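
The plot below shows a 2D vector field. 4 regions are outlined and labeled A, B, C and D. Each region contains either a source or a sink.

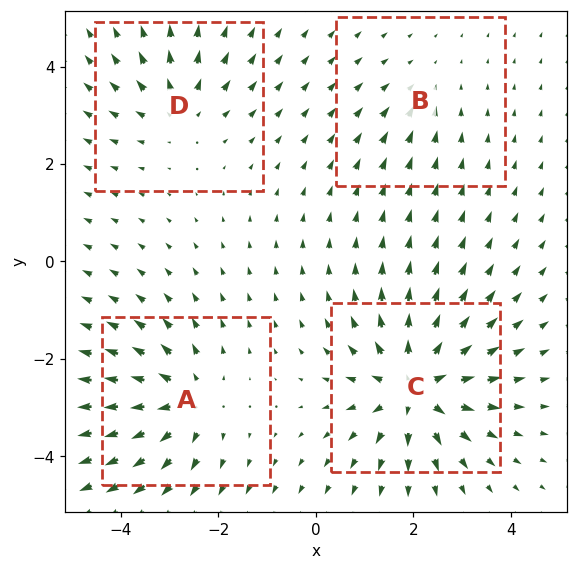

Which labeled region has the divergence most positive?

Divergence at each region's feature centre — A: about +5, B: about -2, C: about +7, D: about +4. Region C is most positive.

C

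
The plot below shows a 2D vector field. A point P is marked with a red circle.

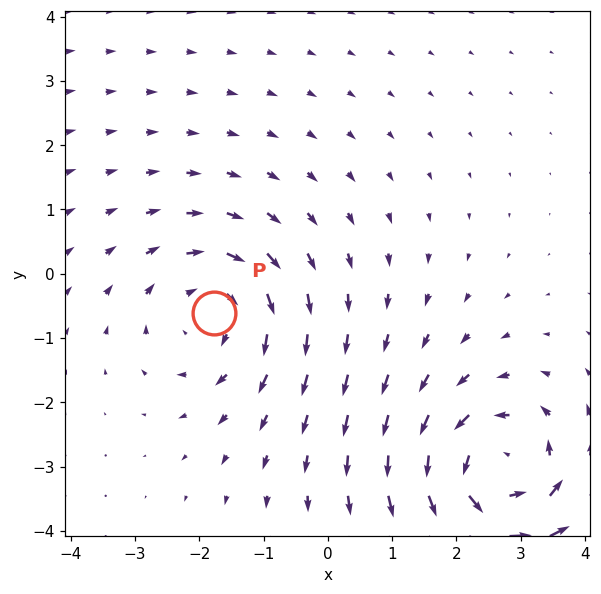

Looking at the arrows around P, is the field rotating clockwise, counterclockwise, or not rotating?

Near P at (-1.8, -0.6) the arrows circulate clockwise. The curl (z-component) there is about -3; negative curl means clockwise rotation.

clockwise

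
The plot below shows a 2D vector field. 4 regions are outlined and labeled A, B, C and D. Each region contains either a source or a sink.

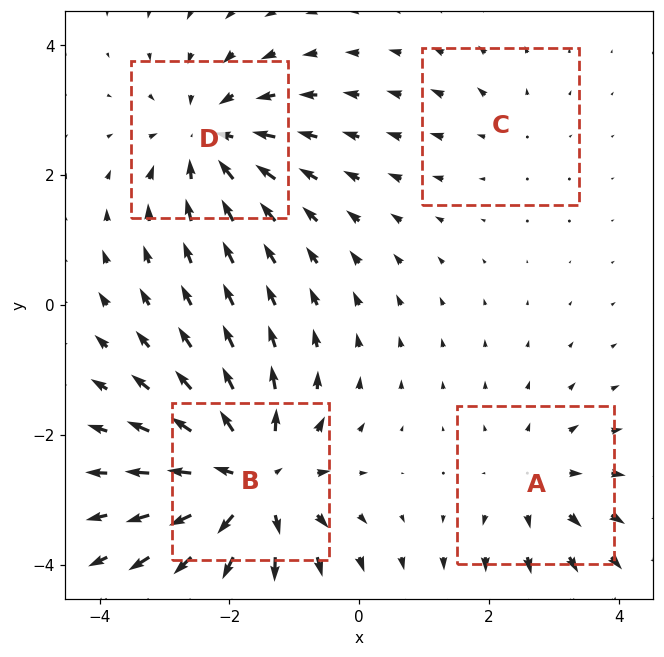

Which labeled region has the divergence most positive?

B

Divergence at each region's feature centre — A: about +3, B: about +8, C: about +2, D: about -5. Region B is most positive.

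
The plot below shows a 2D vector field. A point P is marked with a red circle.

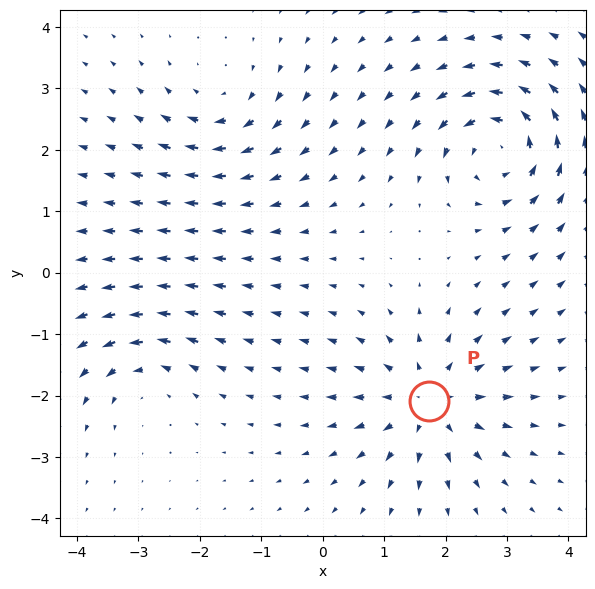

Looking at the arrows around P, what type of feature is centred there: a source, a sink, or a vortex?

At P (1.7, -2.1) the arrows spread outward. Divergence about +5, curl ≈0 — positive divergence with near-zero curl is a source.

source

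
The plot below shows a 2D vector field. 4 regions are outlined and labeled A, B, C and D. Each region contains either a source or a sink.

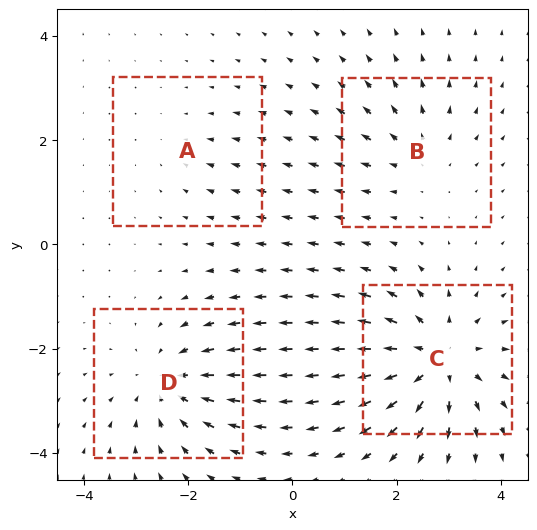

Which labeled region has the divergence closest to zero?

Divergence at each region's feature centre — A: about -2, B: about +3, C: about +7, D: about -5. Region A is closest to zero.

A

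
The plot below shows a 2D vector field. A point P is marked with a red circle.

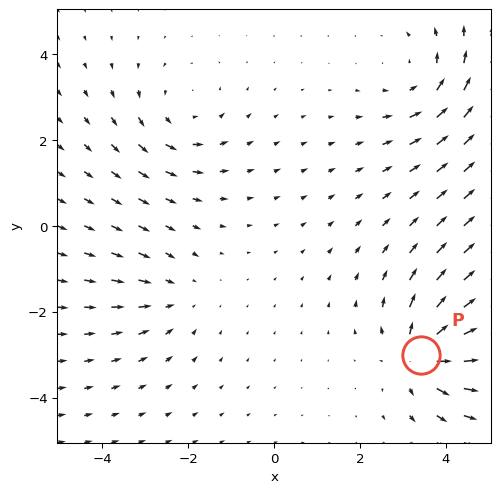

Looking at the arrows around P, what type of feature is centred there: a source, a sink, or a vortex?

source

At P (3.4, -3.0) the arrows spread outward. Divergence about +5, curl ≈0 — positive divergence with near-zero curl is a source.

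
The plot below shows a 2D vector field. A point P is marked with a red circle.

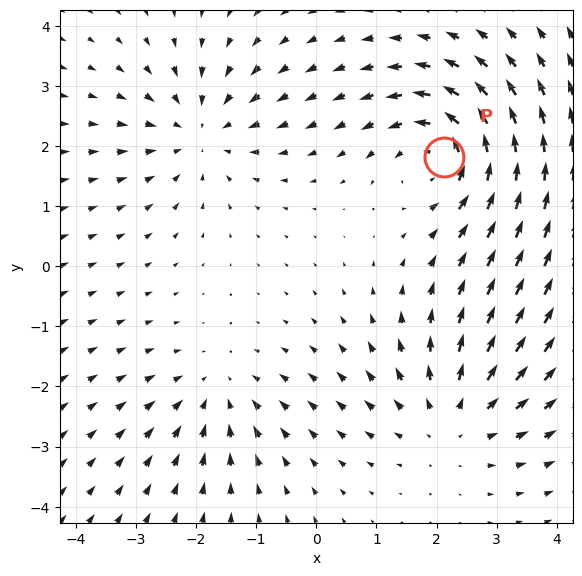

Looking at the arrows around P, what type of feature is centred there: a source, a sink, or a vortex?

vortex

At P (2.1, 1.8) the arrows circulate counterclockwise. Divergence ≈0, curl about +5 — near-zero divergence with nonzero curl is a vortex.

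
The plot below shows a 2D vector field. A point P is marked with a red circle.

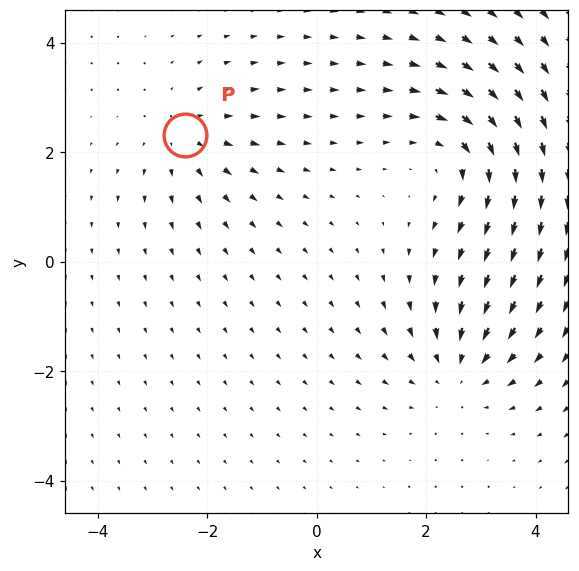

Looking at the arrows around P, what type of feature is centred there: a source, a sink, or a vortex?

At P (-2.4, 2.3) the arrows spread outward. Divergence about +3, curl ≈0 — positive divergence with near-zero curl is a source.

source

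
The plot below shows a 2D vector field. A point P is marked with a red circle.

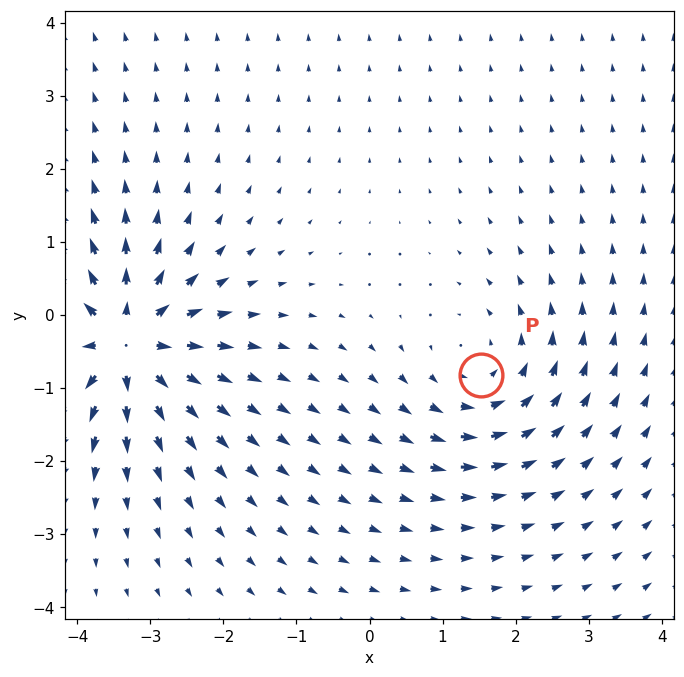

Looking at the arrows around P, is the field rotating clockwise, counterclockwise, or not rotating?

Near P at (1.5, -0.8) the arrows circulate counterclockwise. The curl (z-component) there is about +2; positive curl means counterclockwise rotation.

counterclockwise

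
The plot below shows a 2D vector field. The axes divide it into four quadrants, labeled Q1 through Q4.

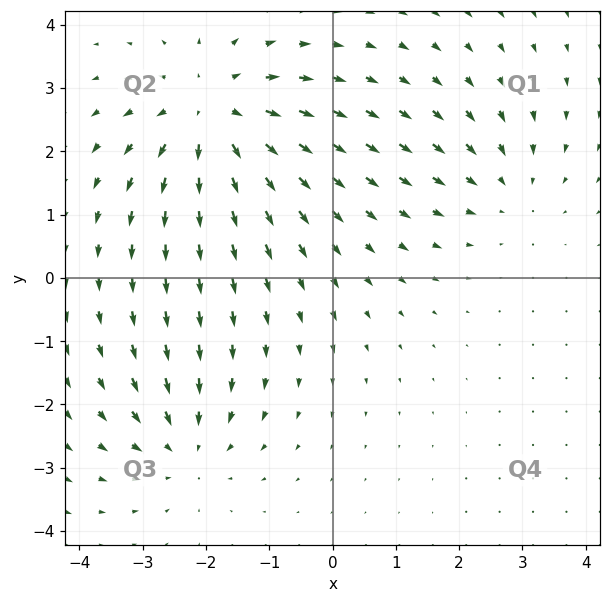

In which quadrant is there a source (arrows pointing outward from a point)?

Q2

The source sits at approximately (-1.9, 2.6), which lies in quadrant Q2. The divergence there is about +4, positive as expected for a source.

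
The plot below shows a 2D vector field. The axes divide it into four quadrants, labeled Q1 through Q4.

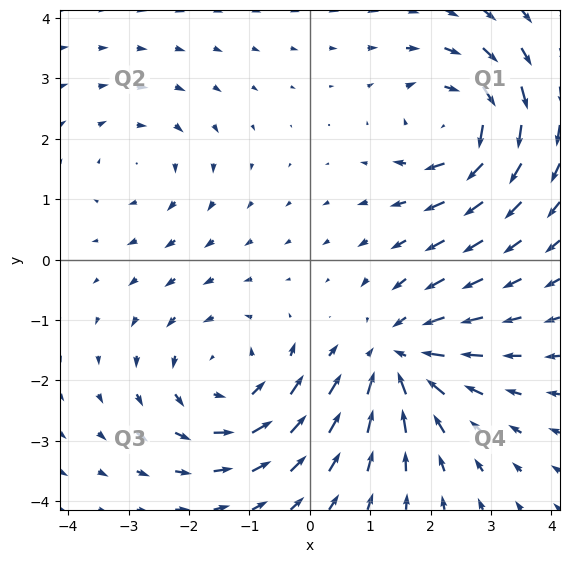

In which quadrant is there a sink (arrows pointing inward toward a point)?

Q4

The sink sits at approximately (1.4, -1.6), which lies in quadrant Q4. The divergence there is about -4, negative as expected for a sink.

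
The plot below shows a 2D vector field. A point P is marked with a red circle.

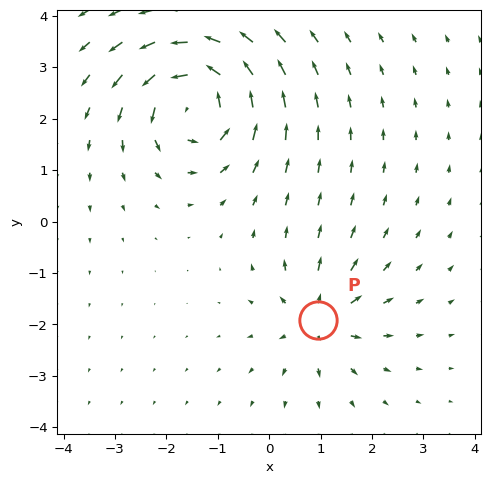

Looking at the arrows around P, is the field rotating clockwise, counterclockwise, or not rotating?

Near P at (0.9, -1.9) the arrows show no circulation. The curl there is ≈0.

not rotating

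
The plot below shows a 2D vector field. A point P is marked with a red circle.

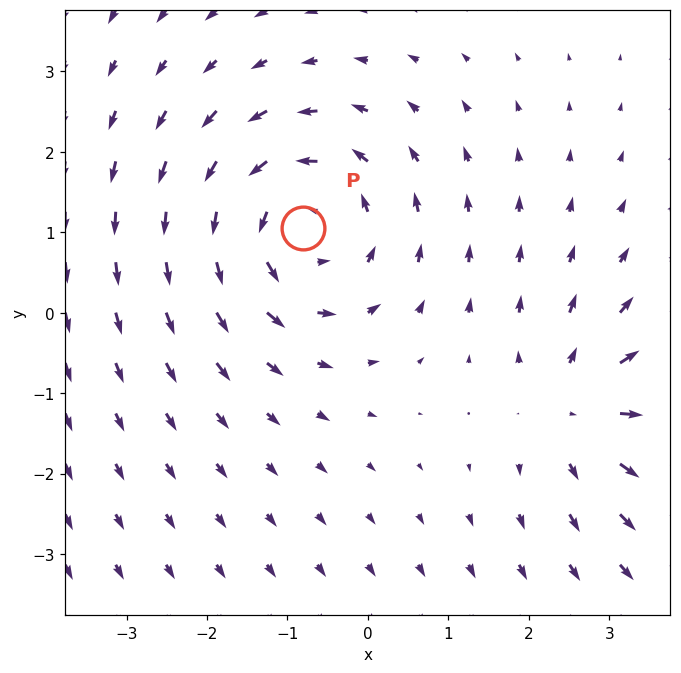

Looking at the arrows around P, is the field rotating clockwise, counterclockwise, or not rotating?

Near P at (-0.8, 1.1) the arrows circulate counterclockwise. The curl (z-component) there is about +4; positive curl means counterclockwise rotation.

counterclockwise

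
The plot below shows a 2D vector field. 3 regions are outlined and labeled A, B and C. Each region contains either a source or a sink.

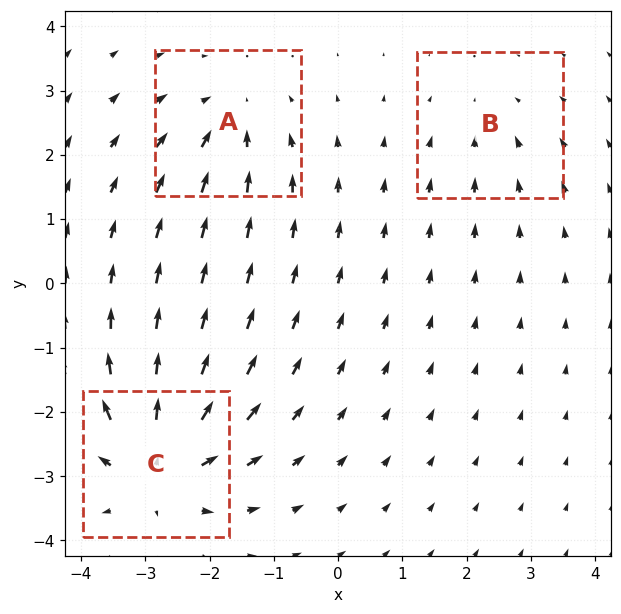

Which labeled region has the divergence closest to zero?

B

Divergence at each region's feature centre — A: about -3, B: about -2, C: about +5. Region B is closest to zero.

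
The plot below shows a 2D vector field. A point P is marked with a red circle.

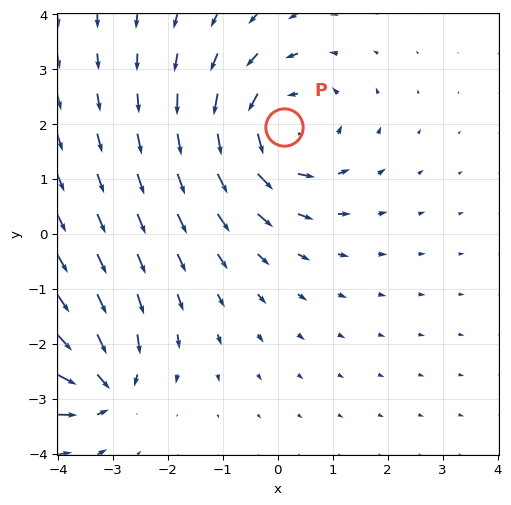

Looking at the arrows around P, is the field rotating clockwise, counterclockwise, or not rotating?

counterclockwise

Near P at (0.1, 1.9) the arrows circulate counterclockwise. The curl (z-component) there is about +4; positive curl means counterclockwise rotation.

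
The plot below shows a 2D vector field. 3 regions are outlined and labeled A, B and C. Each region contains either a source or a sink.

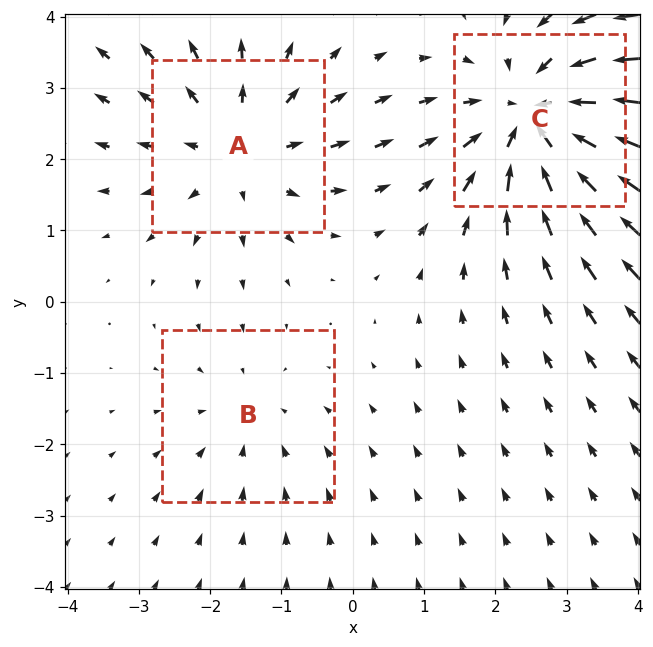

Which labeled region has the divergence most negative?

Divergence at each region's feature centre — A: about +3, B: about -2, C: about -4. Region C is most negative.

C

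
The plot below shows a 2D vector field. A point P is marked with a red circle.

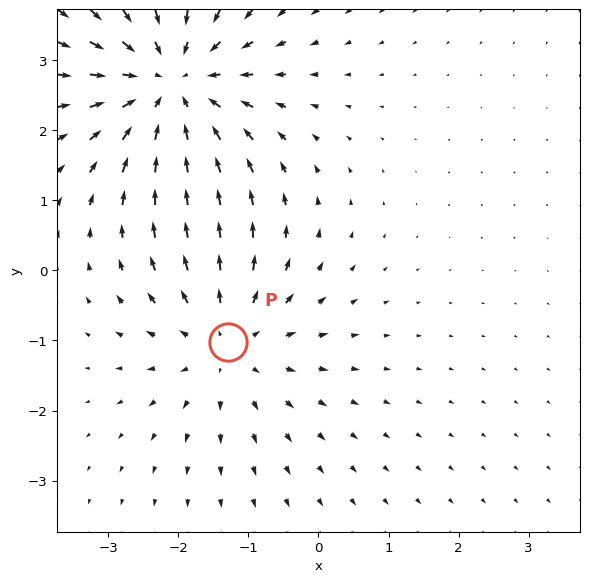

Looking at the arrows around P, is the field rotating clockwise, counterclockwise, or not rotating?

not rotating

Near P at (-1.3, -1.0) the arrows show no circulation. The curl there is ≈0.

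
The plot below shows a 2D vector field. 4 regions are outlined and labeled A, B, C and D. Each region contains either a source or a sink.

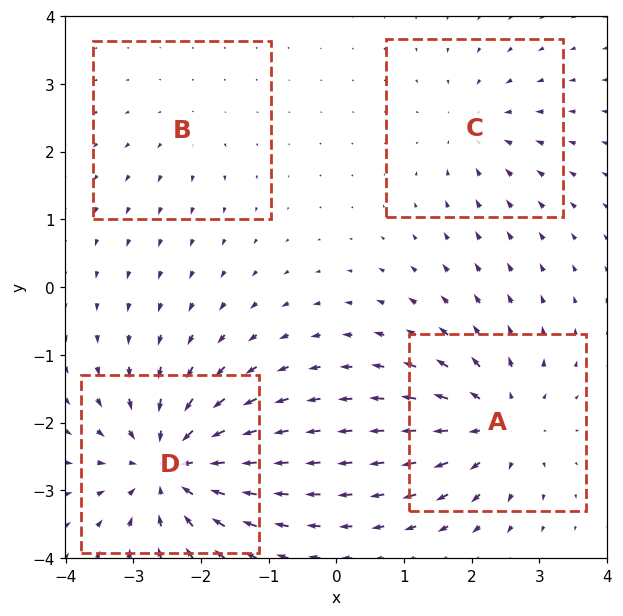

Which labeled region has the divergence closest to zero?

B

Divergence at each region's feature centre — A: about +6, B: about +2, C: about -4, D: about -7. Region B is closest to zero.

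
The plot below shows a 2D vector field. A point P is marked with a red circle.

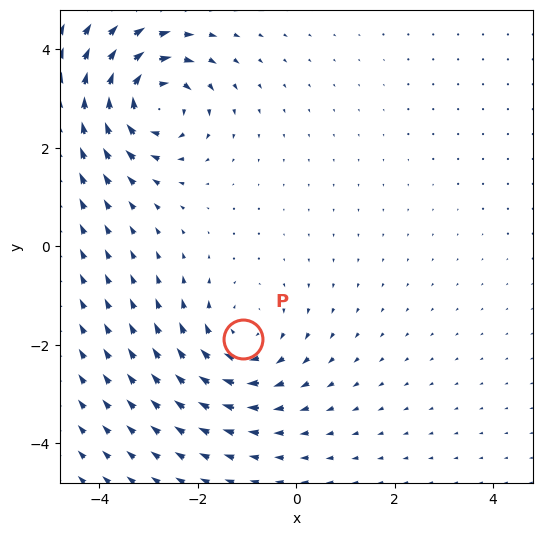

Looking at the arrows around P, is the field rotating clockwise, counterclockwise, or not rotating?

clockwise

Near P at (-1.1, -1.9) the arrows circulate clockwise. The curl (z-component) there is about -3; negative curl means clockwise rotation.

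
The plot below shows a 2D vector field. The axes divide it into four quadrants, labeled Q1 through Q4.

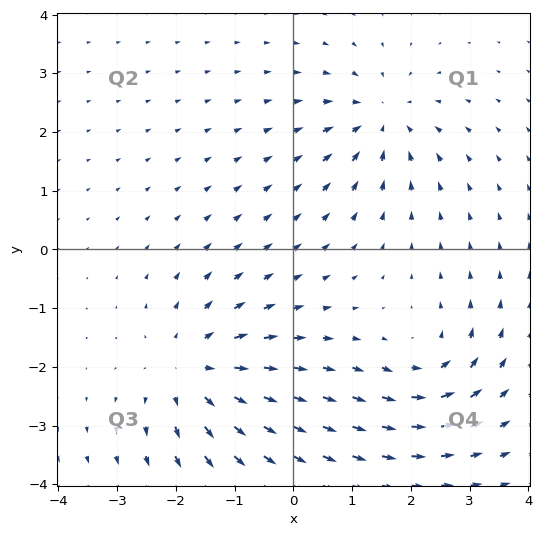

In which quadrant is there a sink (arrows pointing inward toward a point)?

Q1

The sink sits at approximately (1.5, 2.2), which lies in quadrant Q1. The divergence there is about -4, negative as expected for a sink.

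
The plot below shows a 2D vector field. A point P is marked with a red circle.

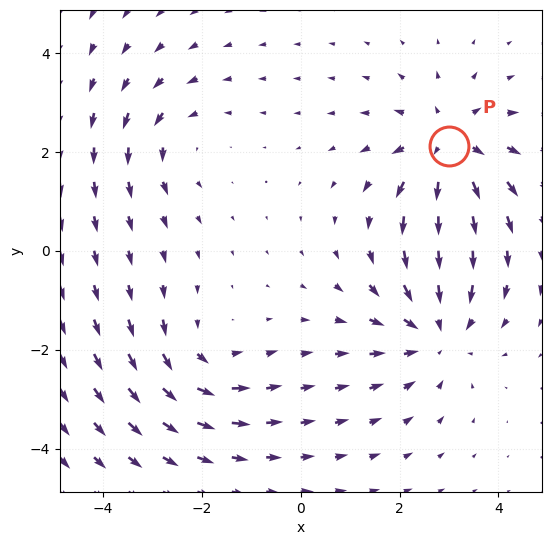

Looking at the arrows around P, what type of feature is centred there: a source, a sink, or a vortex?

At P (3.0, 2.1) the arrows spread outward. Divergence about +5, curl ≈0 — positive divergence with near-zero curl is a source.

source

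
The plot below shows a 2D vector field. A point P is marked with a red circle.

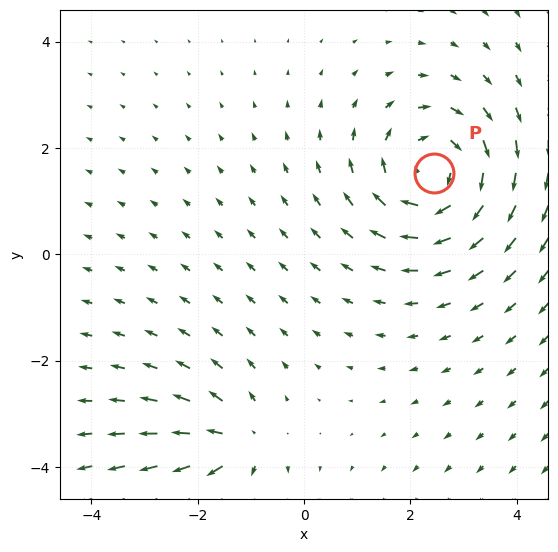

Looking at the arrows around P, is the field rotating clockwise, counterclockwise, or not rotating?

Near P at (2.4, 1.5) the arrows circulate clockwise. The curl (z-component) there is about -4; negative curl means clockwise rotation.

clockwise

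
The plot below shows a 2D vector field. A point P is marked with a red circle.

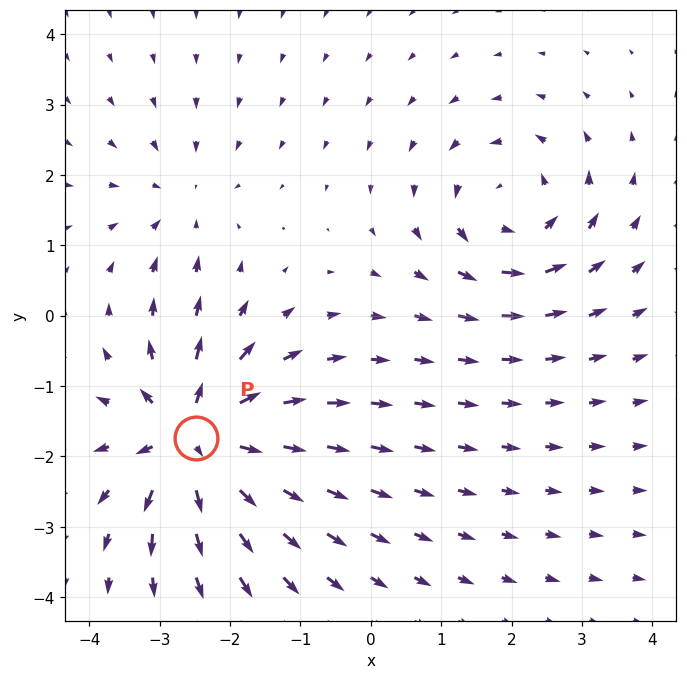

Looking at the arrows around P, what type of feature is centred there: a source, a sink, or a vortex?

At P (-2.5, -1.7) the arrows spread outward. Divergence about +7, curl ≈0 — positive divergence with near-zero curl is a source.

source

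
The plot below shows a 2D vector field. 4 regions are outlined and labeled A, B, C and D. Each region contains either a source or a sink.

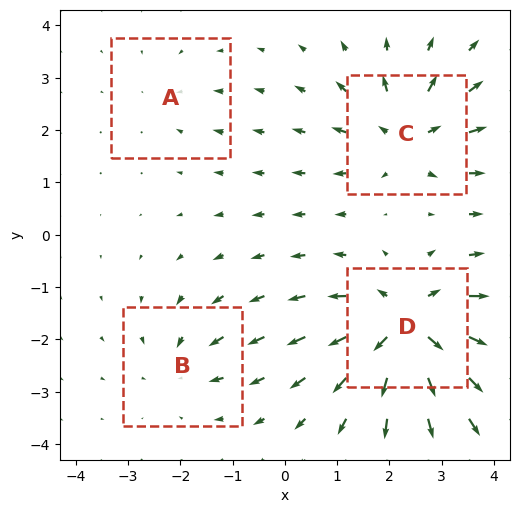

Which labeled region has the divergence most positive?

Divergence at each region's feature centre — A: about -2, B: about -4, C: about +6, D: about +8. Region D is most positive.

D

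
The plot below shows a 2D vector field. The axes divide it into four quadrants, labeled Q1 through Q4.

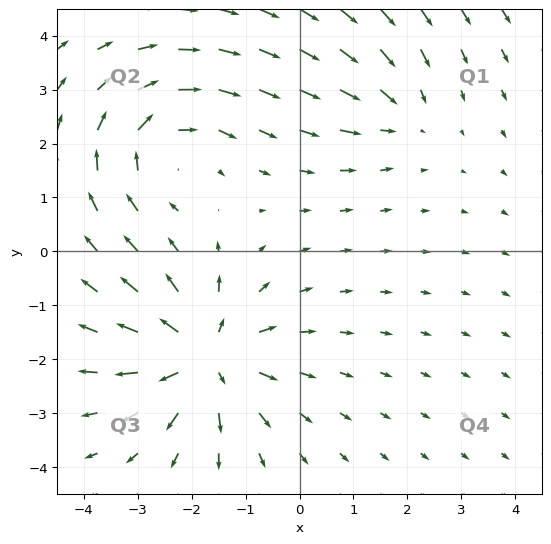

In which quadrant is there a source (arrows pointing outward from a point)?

Q3

The source sits at approximately (-1.7, -1.9), which lies in quadrant Q3. The divergence there is about +5, positive as expected for a source.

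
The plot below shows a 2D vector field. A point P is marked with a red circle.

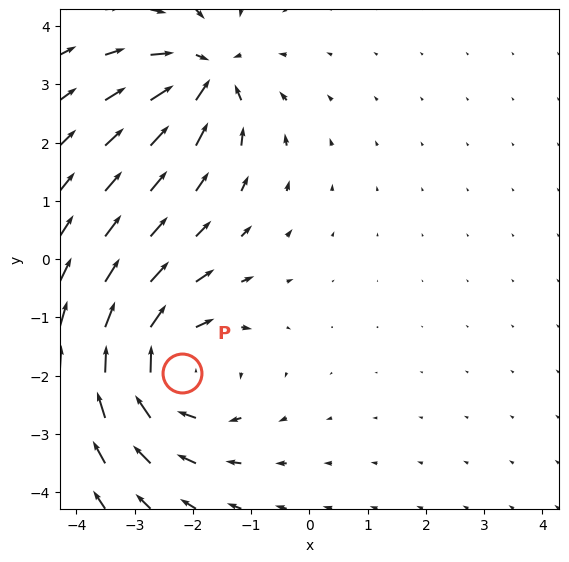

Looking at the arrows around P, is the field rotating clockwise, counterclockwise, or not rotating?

Near P at (-2.2, -2.0) the arrows circulate clockwise. The curl (z-component) there is about -4; negative curl means clockwise rotation.

clockwise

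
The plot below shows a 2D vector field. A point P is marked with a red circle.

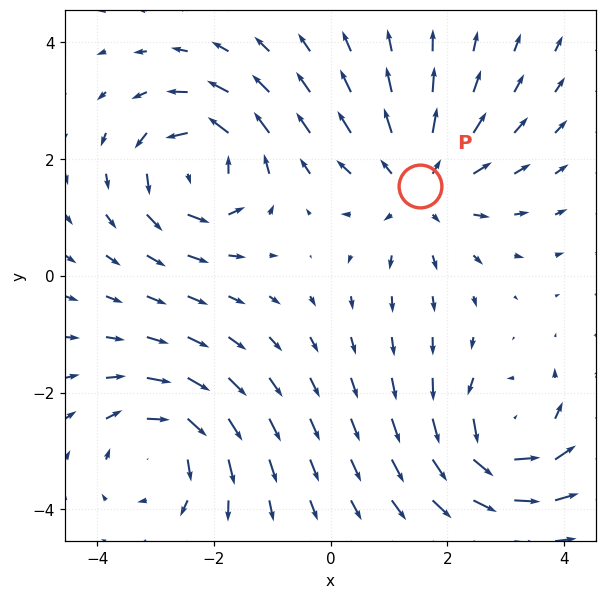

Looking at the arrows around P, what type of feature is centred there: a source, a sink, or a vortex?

source

At P (1.5, 1.5) the arrows spread outward. Divergence about +3, curl ≈0 — positive divergence with near-zero curl is a source.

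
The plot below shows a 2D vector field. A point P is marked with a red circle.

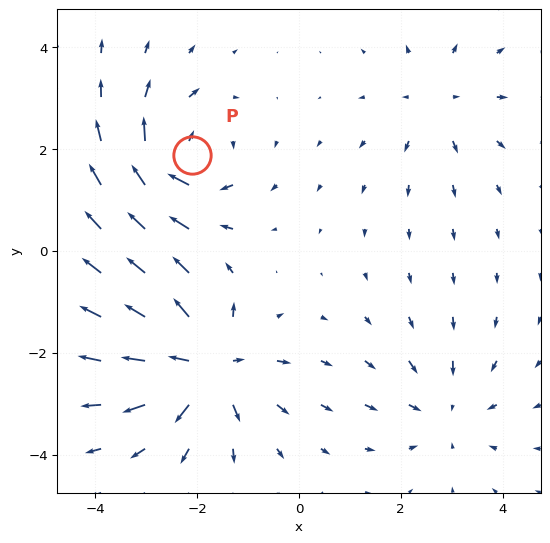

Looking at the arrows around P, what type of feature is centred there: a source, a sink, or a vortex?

vortex

At P (-2.1, 1.9) the arrows circulate clockwise. Divergence ≈0, curl about -5 — near-zero divergence with nonzero curl is a vortex.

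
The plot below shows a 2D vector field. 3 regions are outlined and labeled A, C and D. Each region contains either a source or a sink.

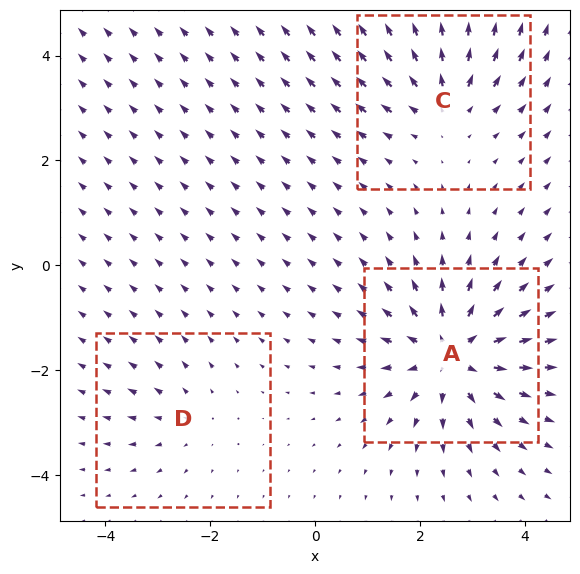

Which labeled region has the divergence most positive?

A

Divergence at each region's feature centre — A: about +6, C: about +4, D: about +2. Region A is most positive.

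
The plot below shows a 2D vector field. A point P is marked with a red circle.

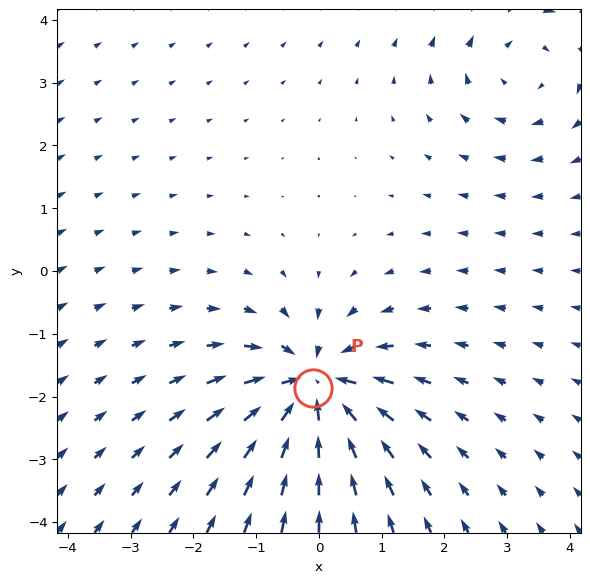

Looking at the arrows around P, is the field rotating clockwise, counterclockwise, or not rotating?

not rotating

Near P at (-0.1, -1.9) the arrows show no circulation. The curl there is ≈0.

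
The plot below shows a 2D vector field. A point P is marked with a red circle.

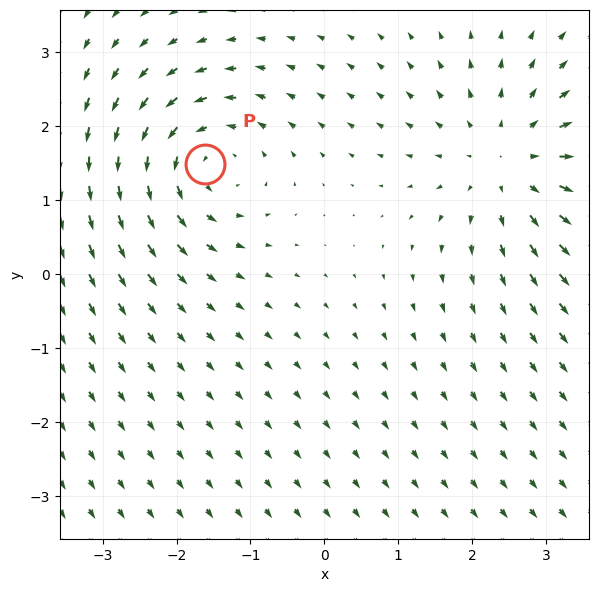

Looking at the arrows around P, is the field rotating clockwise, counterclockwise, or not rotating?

counterclockwise

Near P at (-1.6, 1.5) the arrows circulate counterclockwise. The curl (z-component) there is about +3; positive curl means counterclockwise rotation.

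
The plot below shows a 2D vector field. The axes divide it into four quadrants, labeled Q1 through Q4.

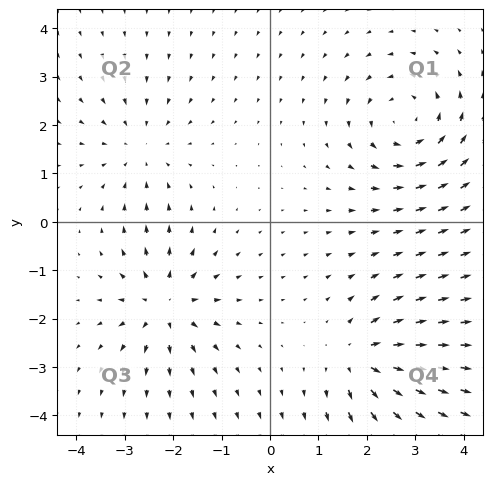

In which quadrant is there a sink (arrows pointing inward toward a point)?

Q2

The sink sits at approximately (-2.7, 1.5), which lies in quadrant Q2. The divergence there is about -3, negative as expected for a sink.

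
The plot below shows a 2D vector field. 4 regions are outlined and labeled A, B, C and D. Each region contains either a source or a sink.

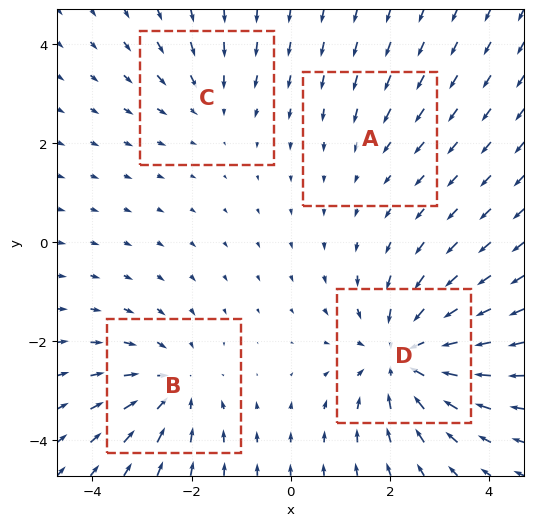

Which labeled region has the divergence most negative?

D

Divergence at each region's feature centre — A: about -2, B: about -4, C: about -3, D: about -6. Region D is most negative.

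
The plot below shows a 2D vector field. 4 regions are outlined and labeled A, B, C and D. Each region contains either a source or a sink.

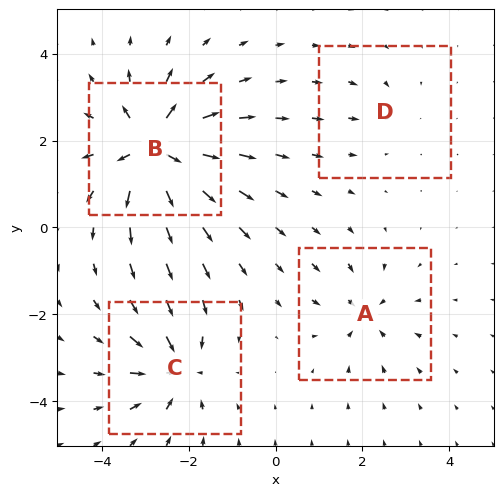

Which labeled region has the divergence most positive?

B

Divergence at each region's feature centre — A: about -4, B: about +9, C: about -6, D: about -2. Region B is most positive.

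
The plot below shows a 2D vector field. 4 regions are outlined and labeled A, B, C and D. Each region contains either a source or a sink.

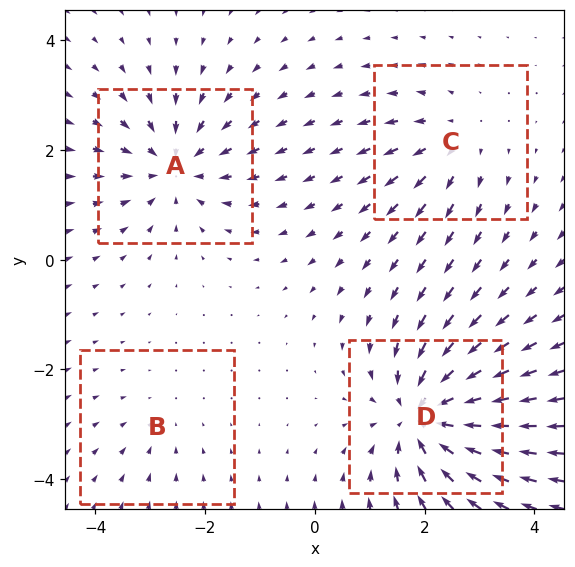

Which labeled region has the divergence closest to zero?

B

Divergence at each region's feature centre — A: about -5, B: about -2, C: about +3, D: about -7. Region B is closest to zero.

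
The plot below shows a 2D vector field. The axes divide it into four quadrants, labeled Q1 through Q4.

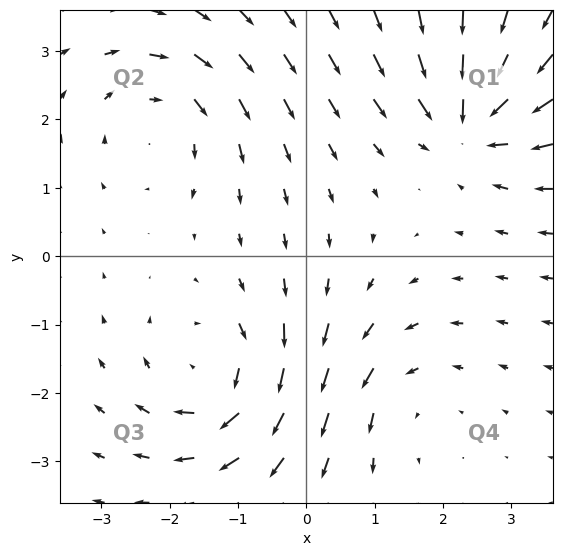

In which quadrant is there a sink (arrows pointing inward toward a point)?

The sink sits at approximately (2.4, 2.0), which lies in quadrant Q1. The divergence there is about -6, negative as expected for a sink.

Q1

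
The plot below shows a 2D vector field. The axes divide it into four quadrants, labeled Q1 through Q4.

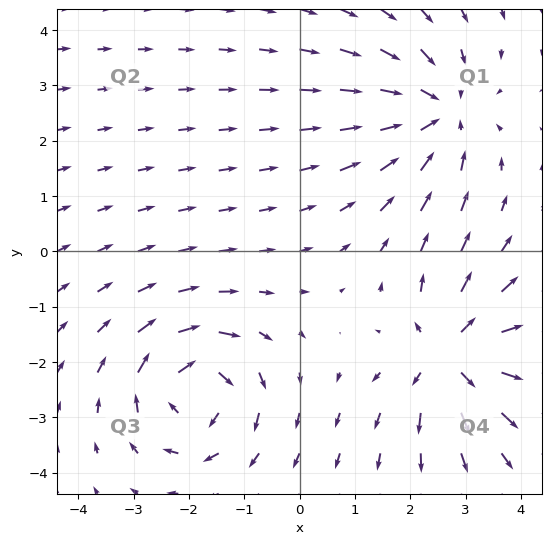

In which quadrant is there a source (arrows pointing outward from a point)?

The source sits at approximately (2.7, -1.9), which lies in quadrant Q4. The divergence there is about +5, positive as expected for a source.

Q4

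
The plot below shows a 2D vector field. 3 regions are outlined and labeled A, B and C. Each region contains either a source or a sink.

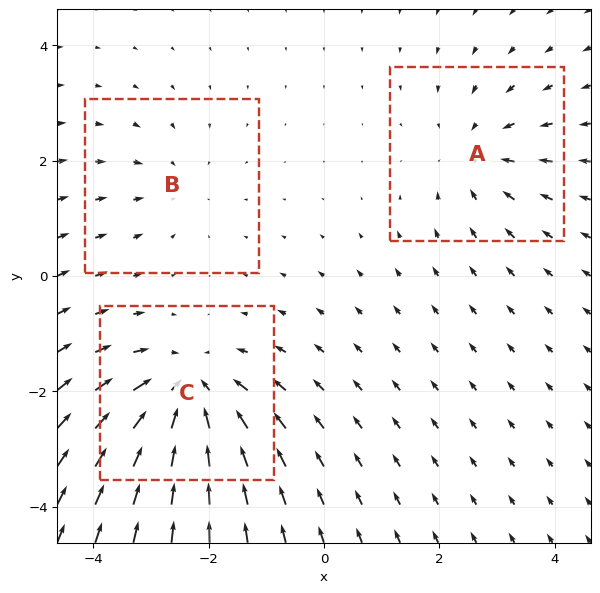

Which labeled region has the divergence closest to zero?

Divergence at each region's feature centre — A: about -3, B: about -2, C: about -5. Region B is closest to zero.

B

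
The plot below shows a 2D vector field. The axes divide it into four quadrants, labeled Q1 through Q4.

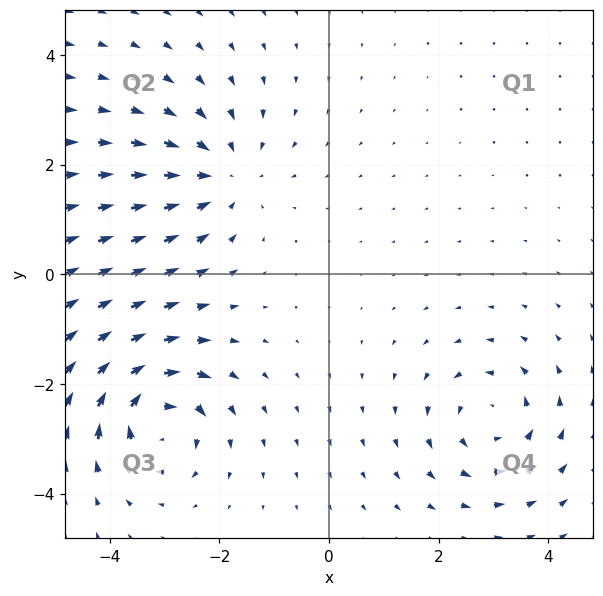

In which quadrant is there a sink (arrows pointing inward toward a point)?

Q2

The sink sits at approximately (-1.9, 1.8), which lies in quadrant Q2. The divergence there is about -3, negative as expected for a sink.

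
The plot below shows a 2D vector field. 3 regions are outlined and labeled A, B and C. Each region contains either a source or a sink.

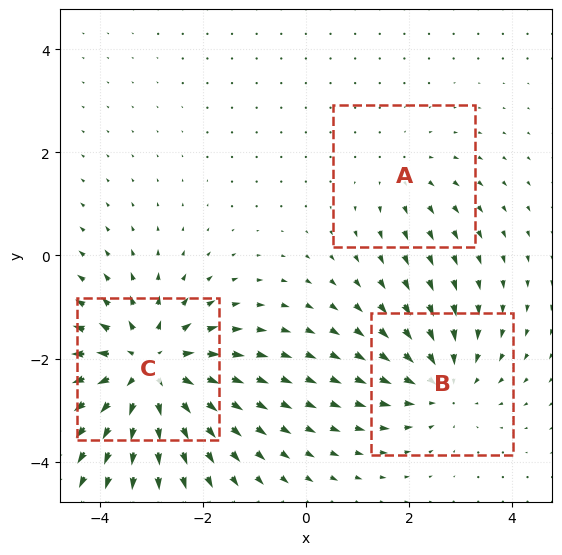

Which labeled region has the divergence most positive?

C

Divergence at each region's feature centre — A: about +2, B: about -3, C: about +4. Region C is most positive.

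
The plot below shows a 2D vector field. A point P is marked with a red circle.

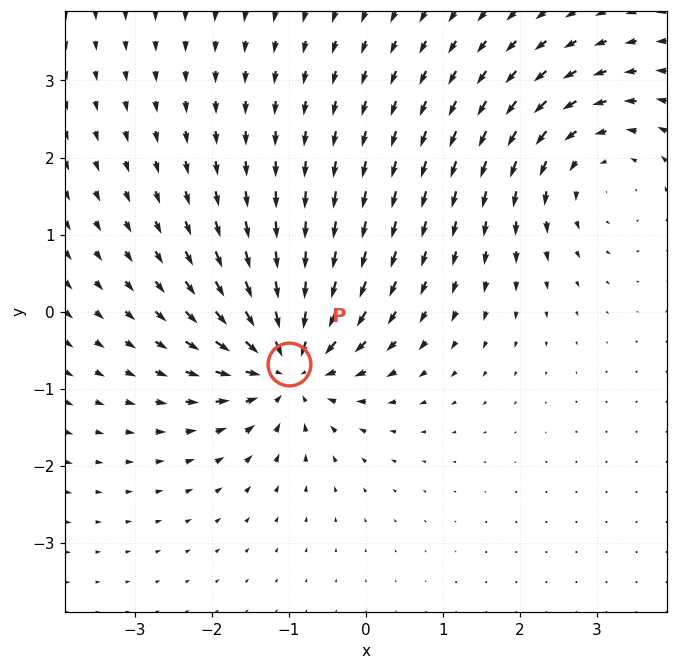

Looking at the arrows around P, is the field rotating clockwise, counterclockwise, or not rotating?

not rotating

Near P at (-1.0, -0.7) the arrows show no circulation. The curl there is ≈0.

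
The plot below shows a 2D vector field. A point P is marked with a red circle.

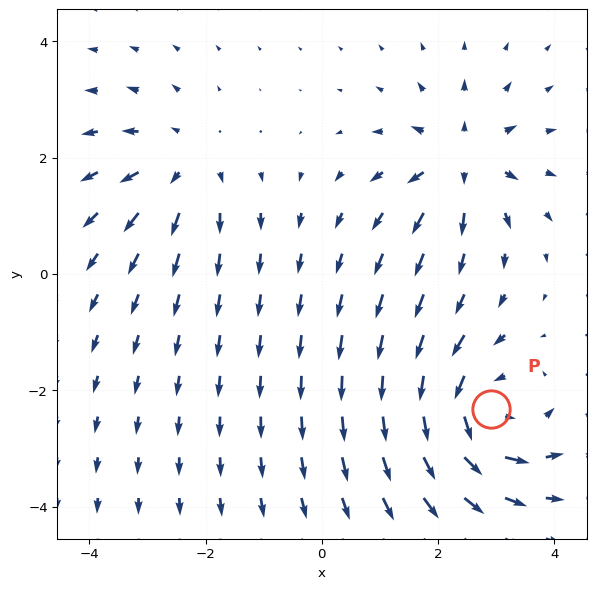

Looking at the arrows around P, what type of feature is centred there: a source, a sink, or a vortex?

At P (2.9, -2.3) the arrows circulate counterclockwise. Divergence ≈0, curl about +6 — near-zero divergence with nonzero curl is a vortex.

vortex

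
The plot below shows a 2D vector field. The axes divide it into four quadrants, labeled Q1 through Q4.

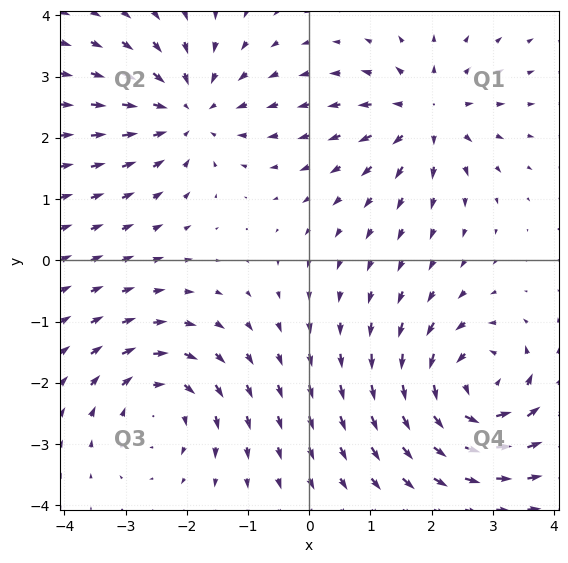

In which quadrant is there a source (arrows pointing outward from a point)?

The source sits at approximately (1.9, 2.4), which lies in quadrant Q1. The divergence there is about +5, positive as expected for a source.

Q1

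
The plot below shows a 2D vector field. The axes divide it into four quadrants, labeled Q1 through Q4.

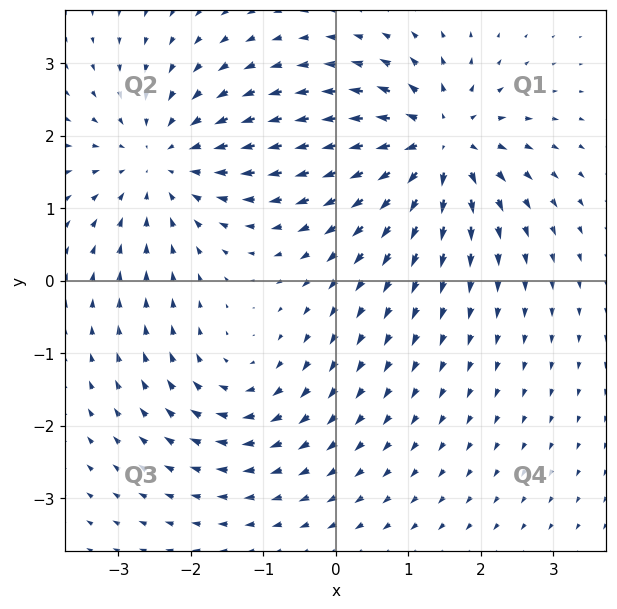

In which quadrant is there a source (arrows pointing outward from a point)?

The source sits at approximately (1.4, 1.9), which lies in quadrant Q1. The divergence there is about +7, positive as expected for a source.

Q1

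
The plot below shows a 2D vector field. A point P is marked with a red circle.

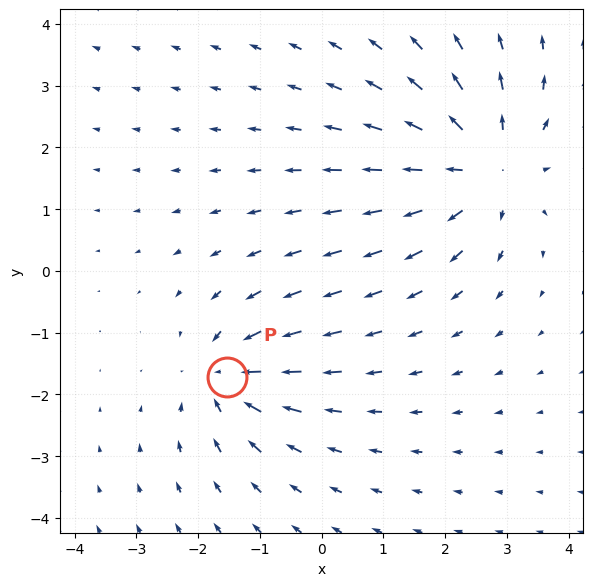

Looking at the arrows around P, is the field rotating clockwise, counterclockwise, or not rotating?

Near P at (-1.5, -1.7) the arrows show no circulation. The curl there is ≈0.

not rotating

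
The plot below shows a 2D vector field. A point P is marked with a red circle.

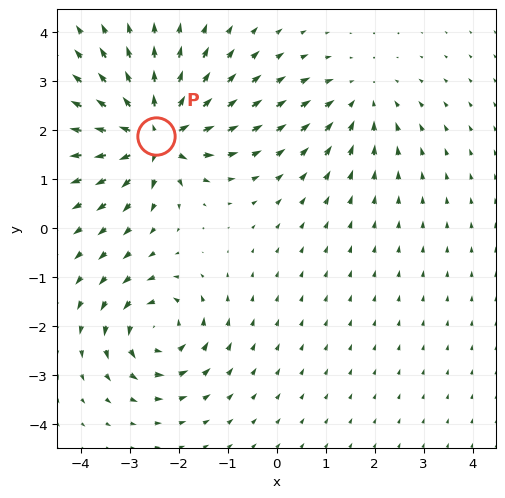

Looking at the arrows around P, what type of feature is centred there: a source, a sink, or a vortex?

source

At P (-2.5, 1.9) the arrows spread outward. Divergence about +6, curl ≈0 — positive divergence with near-zero curl is a source.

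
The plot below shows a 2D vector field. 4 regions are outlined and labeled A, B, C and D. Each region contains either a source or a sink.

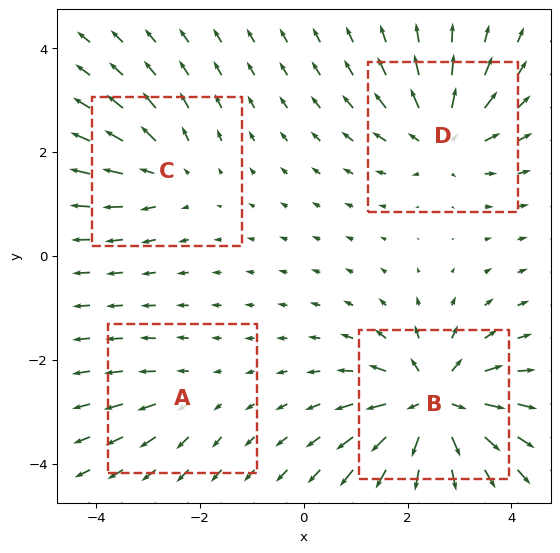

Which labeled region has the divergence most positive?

B

Divergence at each region's feature centre — A: about +2, B: about +8, C: about +4, D: about +5. Region B is most positive.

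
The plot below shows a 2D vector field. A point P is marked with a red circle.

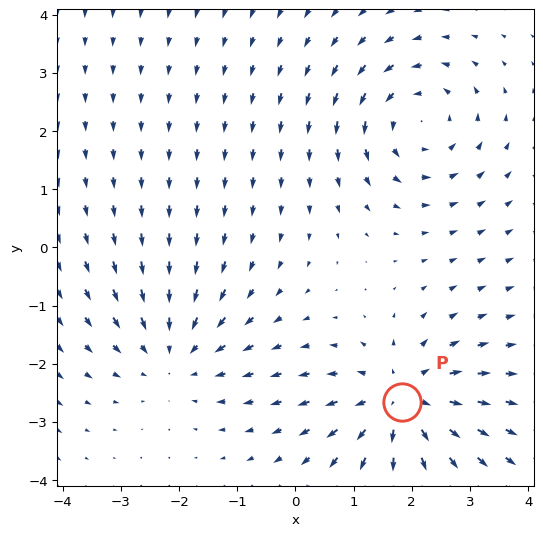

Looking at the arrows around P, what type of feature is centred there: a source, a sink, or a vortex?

At P (1.8, -2.7) the arrows spread outward. Divergence about +5, curl ≈0 — positive divergence with near-zero curl is a source.

source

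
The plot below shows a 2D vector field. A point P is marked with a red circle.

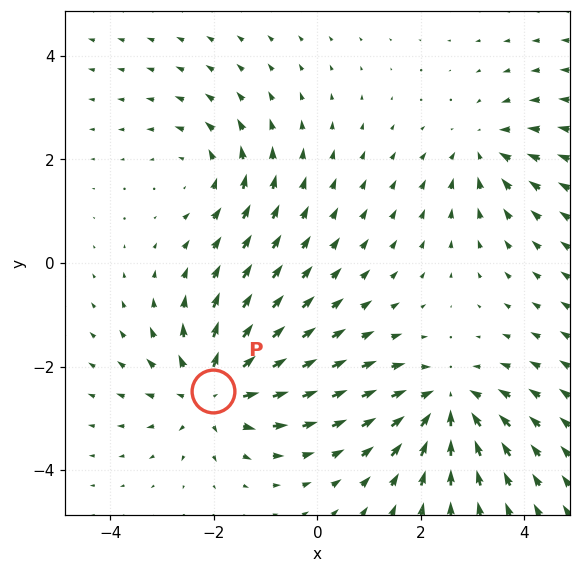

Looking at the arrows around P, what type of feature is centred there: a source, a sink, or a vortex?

source

At P (-2.0, -2.5) the arrows spread outward. Divergence about +5, curl ≈0 — positive divergence with near-zero curl is a source.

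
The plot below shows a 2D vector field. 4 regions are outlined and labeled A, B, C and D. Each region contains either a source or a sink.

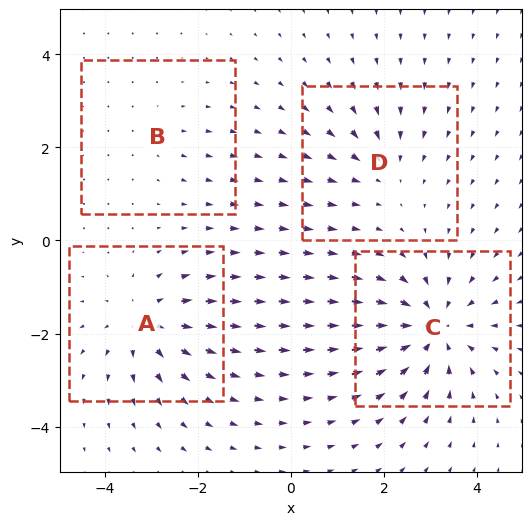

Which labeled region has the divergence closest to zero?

B

Divergence at each region's feature centre — A: about +5, B: about +2, C: about -6, D: about -3. Region B is closest to zero.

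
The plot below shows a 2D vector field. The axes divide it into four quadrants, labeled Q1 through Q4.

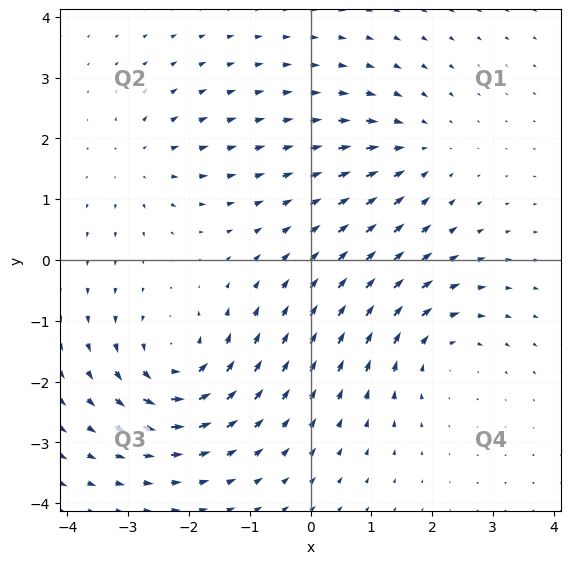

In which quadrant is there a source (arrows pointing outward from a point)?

Q2

The source sits at approximately (-2.8, 1.6), which lies in quadrant Q2. The divergence there is about +3, positive as expected for a source.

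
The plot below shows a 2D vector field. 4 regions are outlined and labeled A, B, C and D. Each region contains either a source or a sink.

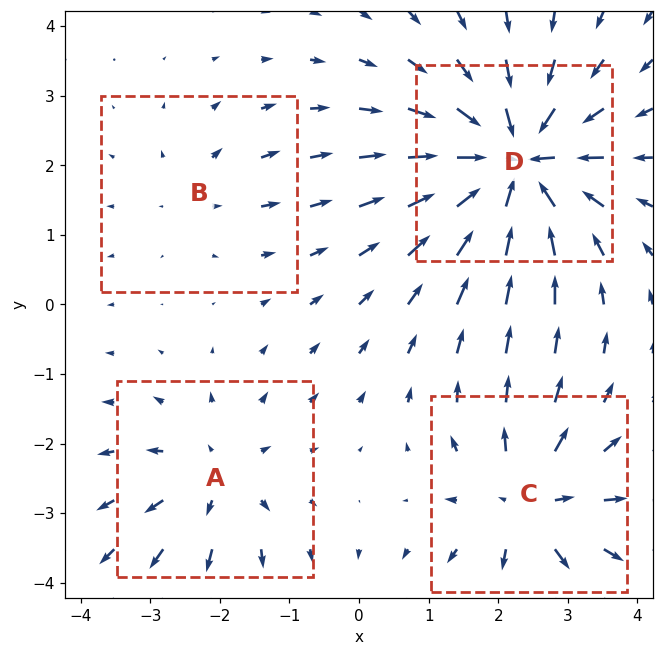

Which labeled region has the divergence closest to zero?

B

Divergence at each region's feature centre — A: about +4, B: about +2, C: about +5, D: about -8. Region B is closest to zero.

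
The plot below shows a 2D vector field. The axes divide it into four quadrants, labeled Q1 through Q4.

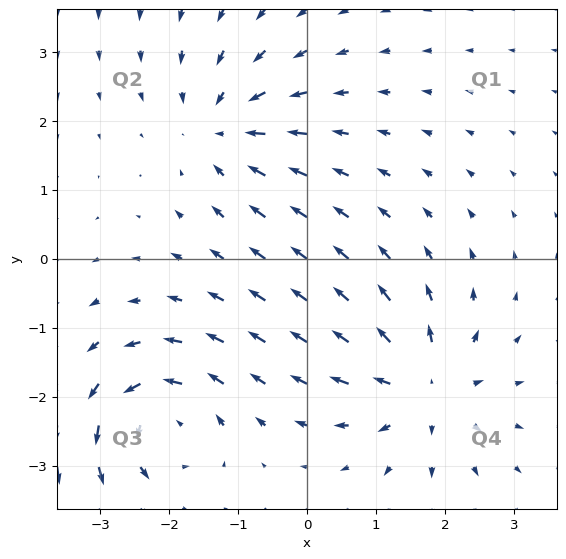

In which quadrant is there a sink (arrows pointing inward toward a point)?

Q2

The sink sits at approximately (-1.2, 1.9), which lies in quadrant Q2. The divergence there is about -5, negative as expected for a sink.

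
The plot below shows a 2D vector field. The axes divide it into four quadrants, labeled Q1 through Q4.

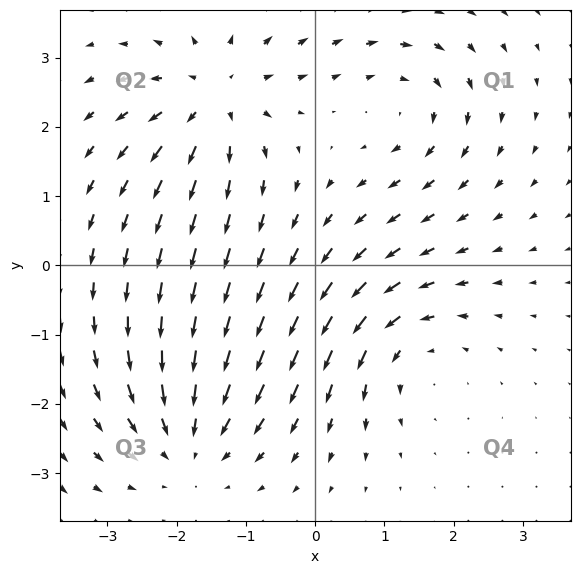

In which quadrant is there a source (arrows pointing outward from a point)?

The source sits at approximately (-1.5, 2.4), which lies in quadrant Q2. The divergence there is about +5, positive as expected for a source.

Q2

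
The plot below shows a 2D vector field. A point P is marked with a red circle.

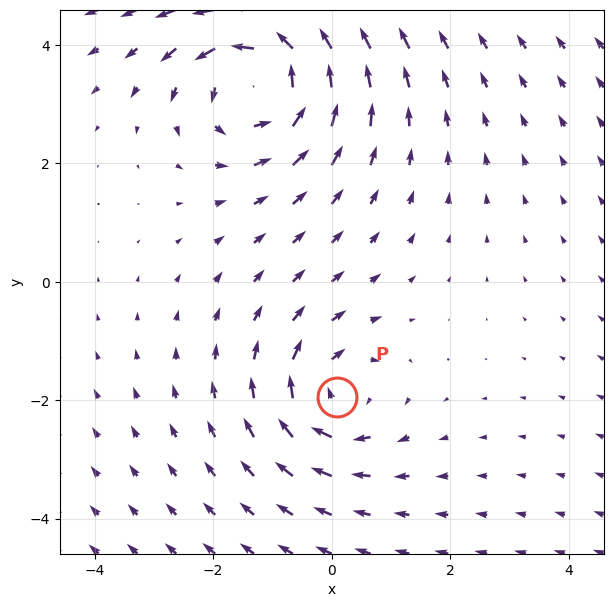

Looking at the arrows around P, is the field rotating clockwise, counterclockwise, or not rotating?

clockwise

Near P at (0.1, -2.0) the arrows circulate clockwise. The curl (z-component) there is about -4; negative curl means clockwise rotation.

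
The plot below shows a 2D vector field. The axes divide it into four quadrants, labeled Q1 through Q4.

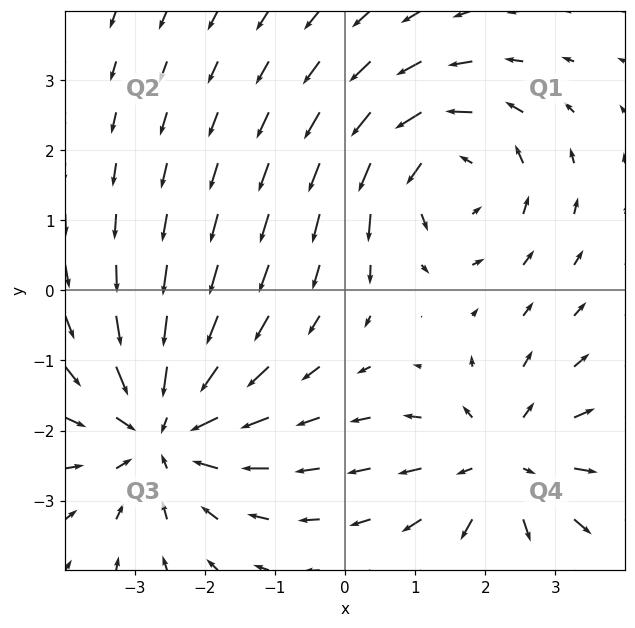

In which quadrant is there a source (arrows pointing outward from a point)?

The source sits at approximately (2.3, -2.5), which lies in quadrant Q4. The divergence there is about +4, positive as expected for a source.

Q4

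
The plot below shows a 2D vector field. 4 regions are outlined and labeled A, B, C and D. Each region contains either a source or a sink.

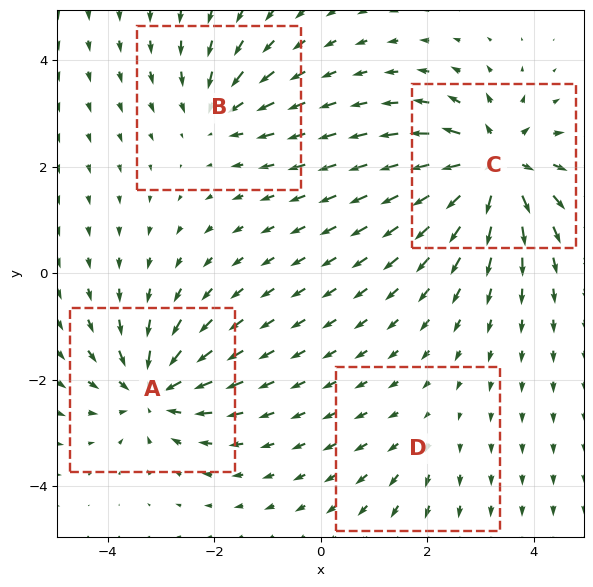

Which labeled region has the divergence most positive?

C

Divergence at each region's feature centre — A: about -6, B: about -4, C: about +8, D: about +2. Region C is most positive.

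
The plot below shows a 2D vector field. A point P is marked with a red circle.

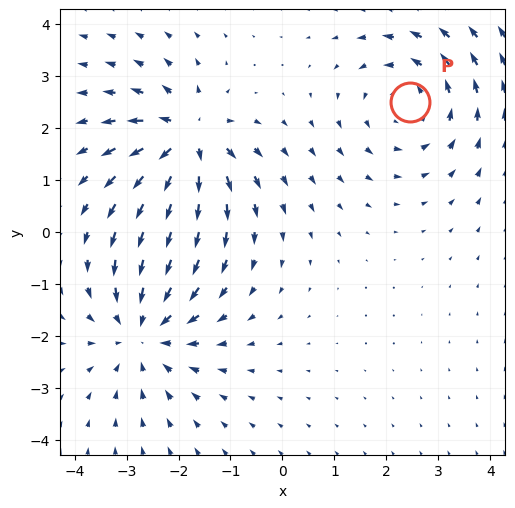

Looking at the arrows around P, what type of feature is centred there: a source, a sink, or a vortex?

vortex

At P (2.4, 2.5) the arrows circulate counterclockwise. Divergence ≈0, curl about +3 — near-zero divergence with nonzero curl is a vortex.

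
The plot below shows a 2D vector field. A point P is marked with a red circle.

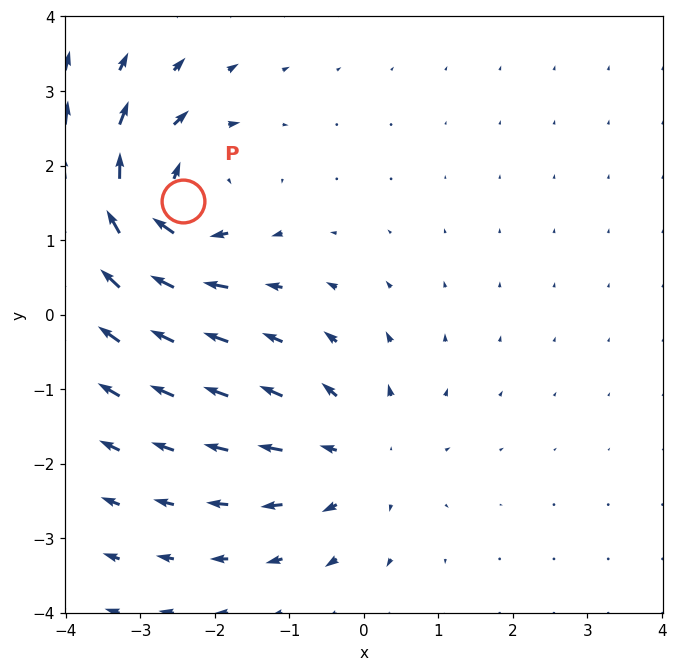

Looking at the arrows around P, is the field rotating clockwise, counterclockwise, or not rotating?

Near P at (-2.4, 1.5) the arrows circulate clockwise. The curl (z-component) there is about -6; negative curl means clockwise rotation.

clockwise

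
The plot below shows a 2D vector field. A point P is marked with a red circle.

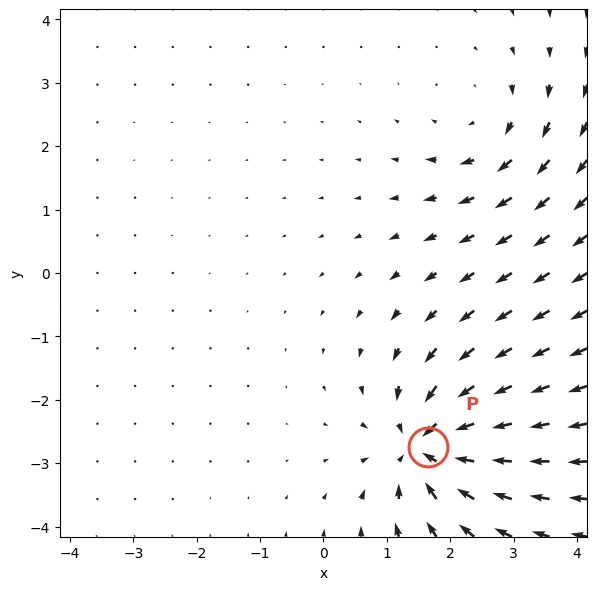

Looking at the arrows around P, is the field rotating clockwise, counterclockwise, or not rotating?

not rotating

Near P at (1.7, -2.7) the arrows show no circulation. The curl there is ≈0.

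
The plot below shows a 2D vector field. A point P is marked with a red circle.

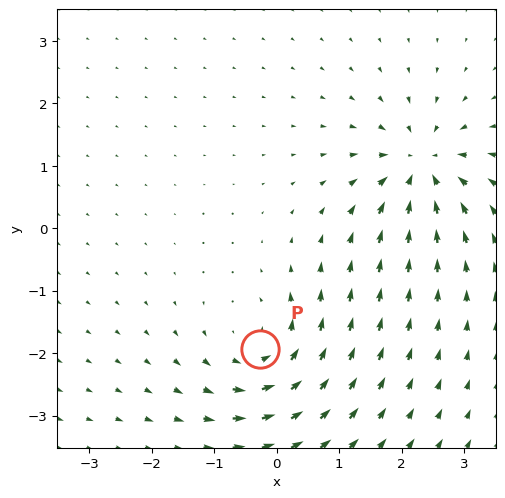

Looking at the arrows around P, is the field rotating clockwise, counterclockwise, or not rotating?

counterclockwise

Near P at (-0.3, -1.9) the arrows circulate counterclockwise. The curl (z-component) there is about +5; positive curl means counterclockwise rotation.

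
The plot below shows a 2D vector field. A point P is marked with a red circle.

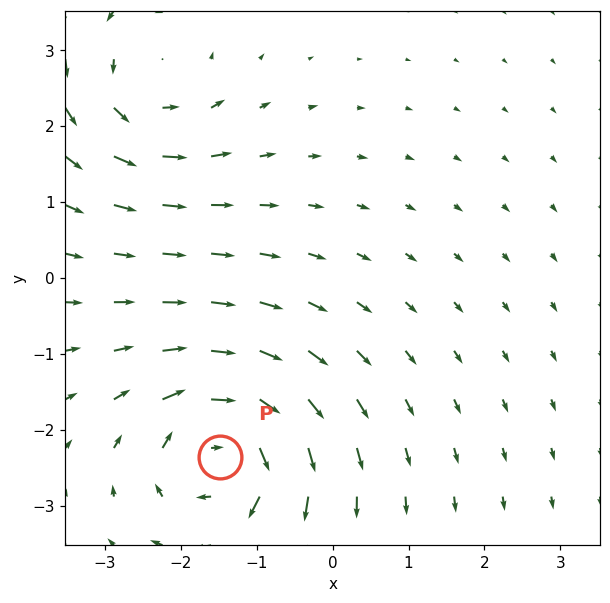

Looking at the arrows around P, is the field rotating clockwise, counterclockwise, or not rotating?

clockwise

Near P at (-1.5, -2.4) the arrows circulate clockwise. The curl (z-component) there is about -7; negative curl means clockwise rotation.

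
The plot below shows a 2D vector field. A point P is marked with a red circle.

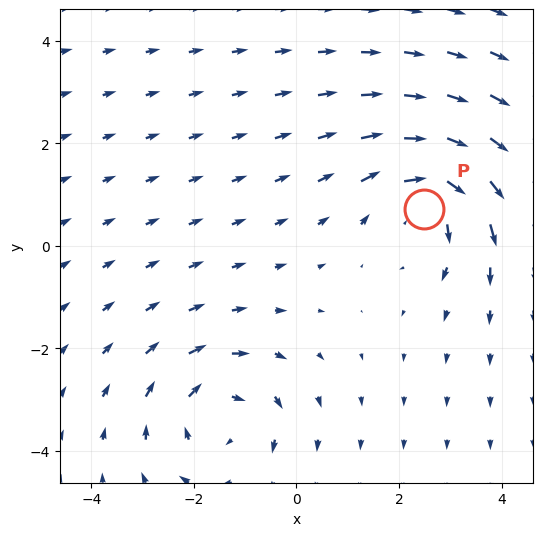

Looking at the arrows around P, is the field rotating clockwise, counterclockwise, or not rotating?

Near P at (2.5, 0.7) the arrows circulate clockwise. The curl (z-component) there is about -3; negative curl means clockwise rotation.

clockwise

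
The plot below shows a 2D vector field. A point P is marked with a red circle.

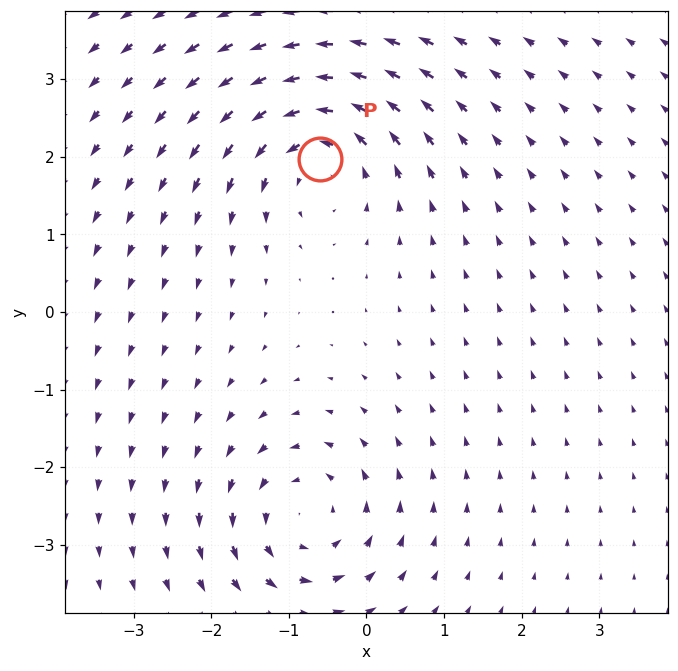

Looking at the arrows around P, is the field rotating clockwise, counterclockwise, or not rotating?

counterclockwise

Near P at (-0.6, 2.0) the arrows circulate counterclockwise. The curl (z-component) there is about +5; positive curl means counterclockwise rotation.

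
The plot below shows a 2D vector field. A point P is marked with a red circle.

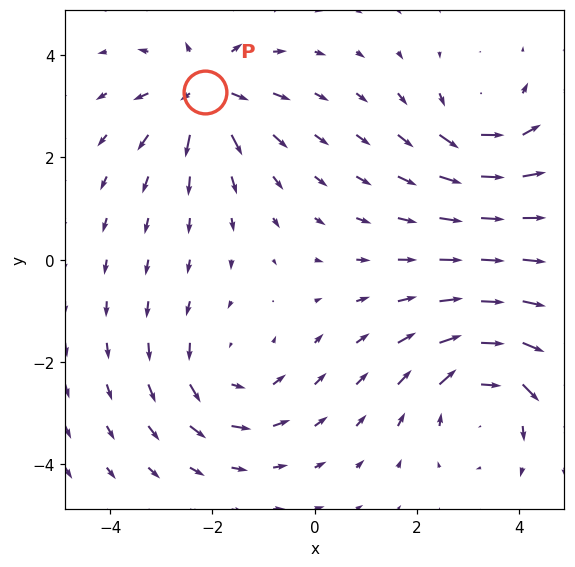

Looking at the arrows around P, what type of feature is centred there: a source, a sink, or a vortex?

At P (-2.1, 3.3) the arrows spread outward. Divergence about +6, curl ≈0 — positive divergence with near-zero curl is a source.

source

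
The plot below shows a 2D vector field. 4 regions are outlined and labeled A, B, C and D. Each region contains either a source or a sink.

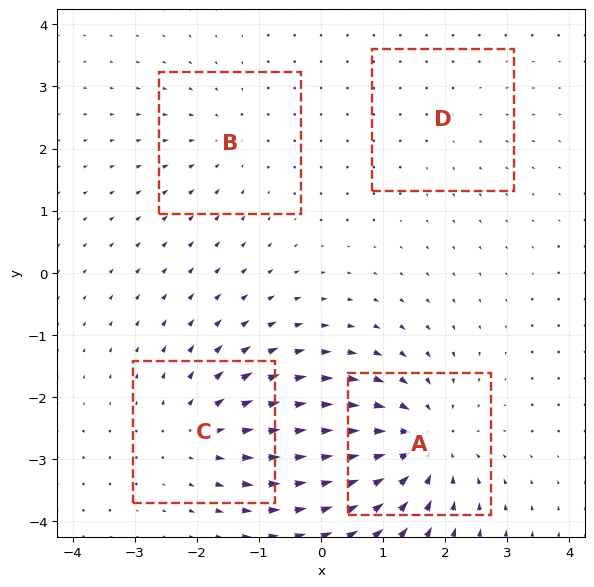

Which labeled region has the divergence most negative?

A

Divergence at each region's feature centre — A: about -6, B: about -3, C: about +4, D: about +2. Region A is most negative.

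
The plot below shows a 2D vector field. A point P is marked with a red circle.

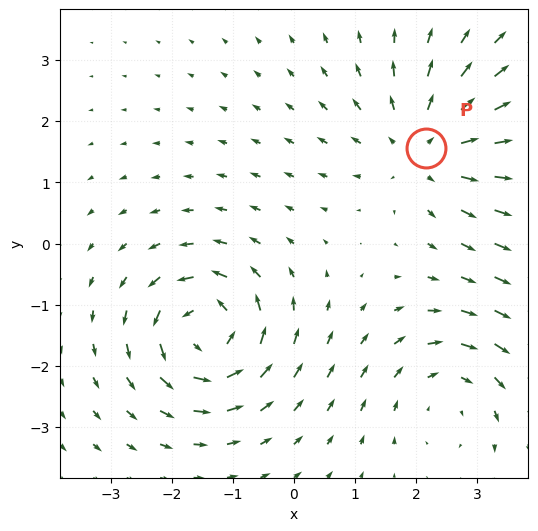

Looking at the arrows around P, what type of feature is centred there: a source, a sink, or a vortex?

source

At P (2.2, 1.6) the arrows spread outward. Divergence about +3, curl ≈0 — positive divergence with near-zero curl is a source.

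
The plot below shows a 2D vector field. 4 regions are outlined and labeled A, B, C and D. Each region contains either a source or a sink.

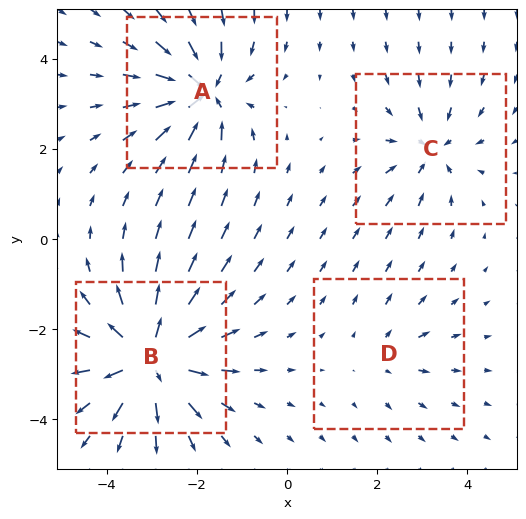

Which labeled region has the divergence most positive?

B

Divergence at each region's feature centre — A: about -6, B: about +8, C: about -4, D: about +2. Region B is most positive.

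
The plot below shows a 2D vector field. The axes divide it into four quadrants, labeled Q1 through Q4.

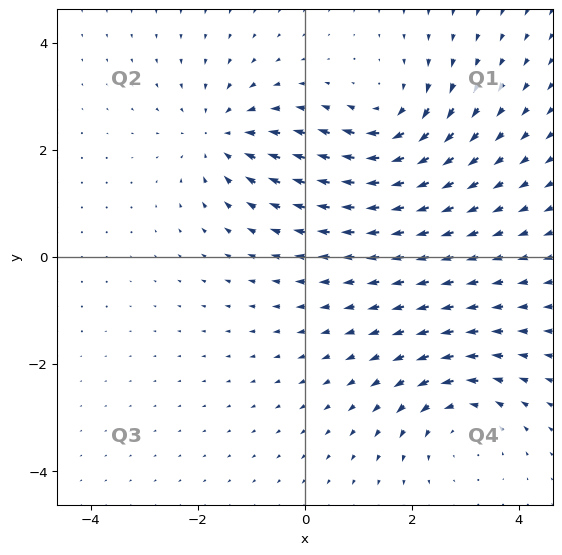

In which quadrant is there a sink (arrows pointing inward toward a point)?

The sink sits at approximately (-1.6, 2.3), which lies in quadrant Q2. The divergence there is about -4, negative as expected for a sink.

Q2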